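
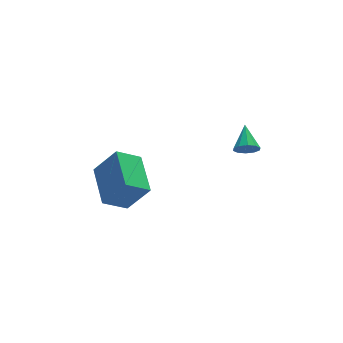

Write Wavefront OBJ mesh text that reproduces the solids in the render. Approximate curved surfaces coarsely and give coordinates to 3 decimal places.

v 2.87 -1.237 2.84
v 3.4 -1.497 2.992
v 3.23 -0.103 3.52
v 3.449 -1.316 2.665
v 3.277 -1.105 2.405
v 2.949 -0.944 2.31
v 2.591 -0.895 2.418
v 2.34 -0.977 2.687
v 2.291 -1.157 3.014
v 2.463 -1.369 3.275
v 2.791 -1.529 3.369
v 3.149 -1.578 3.261
v -2.675 -1.441 0.617
v -3.803 -1.474 1.357
v -2.398 0.597 1.13
v -3.526 0.564 1.871
v -1.774 -1.904 1.969
v -2.902 -1.937 2.71
v -1.497 0.134 2.483
v -2.625 0.101 3.223
f 2 1 4
f 2 4 3
f 4 1 5
f 4 5 3
f 5 1 6
f 5 6 3
f 6 1 7
f 6 7 3
f 7 1 8
f 7 8 3
f 8 1 9
f 8 9 3
f 9 1 10
f 9 10 3
f 10 1 11
f 10 11 3
f 11 1 12
f 11 12 3
f 12 1 2
f 12 2 3
f 14 16 13
f 17 14 13
f 13 16 15
f 15 17 13
f 14 20 16
f 18 14 17
f 18 20 14
f 16 20 15
f 19 17 15
f 15 20 19
f 19 18 17
f 20 18 19



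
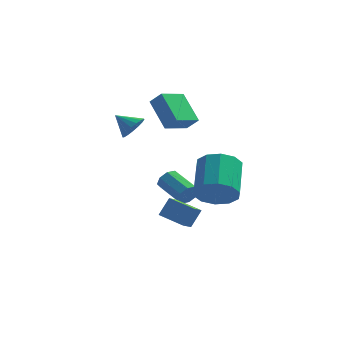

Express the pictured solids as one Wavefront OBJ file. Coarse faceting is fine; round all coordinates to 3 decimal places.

v -0.239 1.756 -1.257
v 0.064 1.869 -0.751
v -1.059 2.837 -0.297
v -1.361 2.724 -0.803
v 0.175 2.158 -1.091
v -0.948 3.125 -0.636
v 0.044 2.211 -1.528
v -1.079 3.179 -1.073
v -0.253 1.998 -1.806
v -1.375 2.965 -1.352
v -0.541 1.643 -1.763
v -1.664 2.611 -1.309
v -0.652 1.355 -1.424
v -1.775 2.322 -0.969
v -0.521 1.301 -0.987
v -1.644 2.269 -0.532
v -0.225 1.515 -0.708
v -1.347 2.482 -0.254
v -2.863 2.471 2.395
v -2.43 2.652 2.941
v -3.757 2.709 3.025
v -2.473 2.947 2.768
v -2.605 3.134 2.511
v -2.797 3.168 2.226
v -3.003 3.043 1.98
v -3.178 2.787 1.829
v -3.28 2.459 1.808
v -3.287 2.133 1.921
v -3.196 1.885 2.142
v -3.029 1.771 2.422
v -2.825 1.818 2.695
v -2.628 2.014 2.899
v -2.486 2.315 2.988
v -1.229 1.388 2.969
v -0.657 1.204 3.57
v -2.113 2.402 4.119
v -1.542 2.217 4.721
v -0.458 2.503 2.579
v 0.113 2.318 3.181
v -1.343 3.516 3.73
v -0.771 3.332 4.331
v 0.131 0.41 -2.566
v -0.087 -0.283 -2.145
v -1.062 0.954 -2.289
v -1.28 0.261 -1.867
v 0.52 0.819 -1.693
v 0.302 0.126 -1.271
v -0.673 1.363 -1.415
v -0.891 0.67 -0.994
v 1.683 -2.143 0.83
v 2.583 -1.845 0.483
v 2.417 -0.179 1.483
v 1.517 -0.477 1.83
v 2.147 -1.648 0.082
v 1.981 0.018 1.082
v 1.534 -1.64 -0.033
v 1.367 0.026 0.967
v 0.977 -1.824 0.182
v 0.811 -0.158 1.182
v 0.69 -2.13 0.644
v 0.524 -0.465 1.644
v 0.783 -2.441 1.177
v 0.617 -0.775 2.177
v 1.219 -2.638 1.578
v 1.053 -0.972 2.578
v 1.833 -2.646 1.693
v 1.666 -0.98 2.693
v 2.389 -2.462 1.478
v 2.223 -0.796 2.478
v 2.676 -2.155 1.016
v 2.51 -0.49 2.016
f 2 1 5
f 2 5 3
f 3 5 6
f 3 6 4
f 5 1 7
f 5 7 6
f 6 7 8
f 6 8 4
f 7 1 9
f 7 9 8
f 8 9 10
f 8 10 4
f 9 1 11
f 9 11 10
f 10 11 12
f 10 12 4
f 11 1 13
f 11 13 12
f 12 13 14
f 12 14 4
f 13 1 15
f 13 15 14
f 14 15 16
f 14 16 4
f 15 1 17
f 15 17 16
f 16 17 18
f 16 18 4
f 17 1 2
f 17 2 18
f 18 2 3
f 18 3 4
f 20 19 22
f 20 22 21
f 22 19 23
f 22 23 21
f 23 19 24
f 23 24 21
f 24 19 25
f 24 25 21
f 25 19 26
f 25 26 21
f 26 19 27
f 26 27 21
f 27 19 28
f 27 28 21
f 28 19 29
f 28 29 21
f 29 19 30
f 29 30 21
f 30 19 31
f 30 31 21
f 31 19 32
f 31 32 21
f 32 19 33
f 32 33 21
f 33 19 20
f 33 20 21
f 35 37 34
f 38 35 34
f 34 37 36
f 36 38 34
f 35 41 37
f 39 35 38
f 39 41 35
f 37 41 36
f 40 38 36
f 36 41 40
f 40 39 38
f 41 39 40
f 43 45 42
f 46 43 42
f 42 45 44
f 44 46 42
f 43 49 45
f 47 43 46
f 47 49 43
f 45 49 44
f 48 46 44
f 44 49 48
f 48 47 46
f 49 47 48
f 51 50 54
f 51 54 52
f 52 54 55
f 52 55 53
f 54 50 56
f 54 56 55
f 55 56 57
f 55 57 53
f 56 50 58
f 56 58 57
f 57 58 59
f 57 59 53
f 58 50 60
f 58 60 59
f 59 60 61
f 59 61 53
f 60 50 62
f 60 62 61
f 61 62 63
f 61 63 53
f 62 50 64
f 62 64 63
f 63 64 65
f 63 65 53
f 64 50 66
f 64 66 65
f 65 66 67
f 65 67 53
f 66 50 68
f 66 68 67
f 67 68 69
f 67 69 53
f 68 50 70
f 68 70 69
f 69 70 71
f 69 71 53
f 70 50 51
f 70 51 71
f 71 51 52
f 71 52 53



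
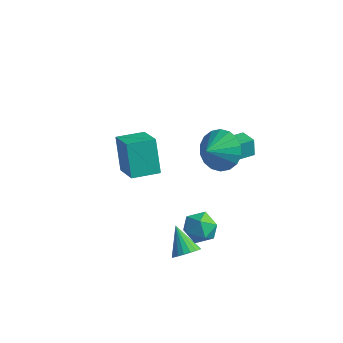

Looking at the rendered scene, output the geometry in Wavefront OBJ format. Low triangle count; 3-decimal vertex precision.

v 1.228 -0.802 -3.965
v 1.578 -1.063 -3.418
v 0.272 -0.098 -3.015
v 1.724 -0.793 -3.471
v 1.772 -0.525 -3.622
v 1.712 -0.311 -3.841
v 1.556 -0.195 -4.084
v 1.335 -0.199 -4.304
v 1.093 -0.322 -4.456
v 0.877 -0.54 -4.511
v 0.731 -0.81 -4.458
v 0.684 -1.079 -4.307
v 0.744 -1.292 -4.089
v 0.9 -1.409 -3.845
v 1.121 -1.405 -3.626
v 1.363 -1.282 -3.473
v 1.739 1.362 2.301
v 2.642 1.588 2.868
v 1.521 0.378 3.039
v 2.301 1.84 3.103
v 1.848 1.997 3.18
v 1.374 2.029 3.082
v 0.972 1.928 2.83
v 0.722 1.716 2.473
v 0.673 1.433 2.082
v 0.835 1.137 1.734
v 1.177 0.885 1.498
v 1.629 0.727 1.422
v 2.103 0.696 1.519
v 2.505 0.796 1.771
v 2.755 1.009 2.129
v 2.804 1.292 2.52
v -3.545 1.473 -2.225
v -4.223 2.221 -0.627
v -2.594 2.524 -2.313
v -3.272 3.272 -0.715
v -2.368 0.488 -1.265
v -3.046 1.236 0.333
v -1.417 1.539 -1.353
v -2.095 2.287 0.245
v 1.642 0.206 -1.417
v 2.427 -0.156 -1.643
v 0.973 -0.644 -2.377
v 1.758 -1.006 -2.603
v 1.407 -1.169 -1.798
v 1.82 -0.643 -1.204
v 1.58 -0.157 -2.816
v 1.993 0.369 -2.222
v 2.389 -0.38 -2.508
v 2.282 -1.006 -1.879
v 1.118 0.206 -2.141
v 1.011 -0.42 -1.512
v 0.269 2.992 -0.642
v 0.105 3.204 0.248
v 1.283 4.634 -0.844
v 1.118 4.845 0.047
v 1.062 2.535 -0.387
v 0.897 2.746 0.504
v 2.075 4.176 -0.588
v 1.911 4.388 0.302
f 2 1 4
f 2 4 3
f 4 1 5
f 4 5 3
f 5 1 6
f 5 6 3
f 6 1 7
f 6 7 3
f 7 1 8
f 7 8 3
f 8 1 9
f 8 9 3
f 9 1 10
f 9 10 3
f 10 1 11
f 10 11 3
f 11 1 12
f 11 12 3
f 12 1 13
f 12 13 3
f 13 1 14
f 13 14 3
f 14 1 15
f 14 15 3
f 15 1 16
f 15 16 3
f 16 1 2
f 16 2 3
f 18 17 20
f 18 20 19
f 20 17 21
f 20 21 19
f 21 17 22
f 21 22 19
f 22 17 23
f 22 23 19
f 23 17 24
f 23 24 19
f 24 17 25
f 24 25 19
f 25 17 26
f 25 26 19
f 26 17 27
f 26 27 19
f 27 17 28
f 27 28 19
f 28 17 29
f 28 29 19
f 29 17 30
f 29 30 19
f 30 17 31
f 30 31 19
f 31 17 32
f 31 32 19
f 32 17 18
f 32 18 19
f 34 36 33
f 37 34 33
f 33 36 35
f 35 37 33
f 34 40 36
f 38 34 37
f 38 40 34
f 36 40 35
f 39 37 35
f 35 40 39
f 39 38 37
f 40 38 39
f 41 52 46
f 41 46 42
f 41 42 48
f 41 48 51
f 41 51 52
f 42 46 50
f 46 52 45
f 52 51 43
f 51 48 47
f 48 42 49
f 44 50 45
f 44 45 43
f 44 43 47
f 44 47 49
f 44 49 50
f 45 50 46
f 43 45 52
f 47 43 51
f 49 47 48
f 50 49 42
f 54 56 53
f 57 54 53
f 53 56 55
f 55 57 53
f 54 60 56
f 58 54 57
f 58 60 54
f 56 60 55
f 59 57 55
f 55 60 59
f 59 58 57
f 60 58 59



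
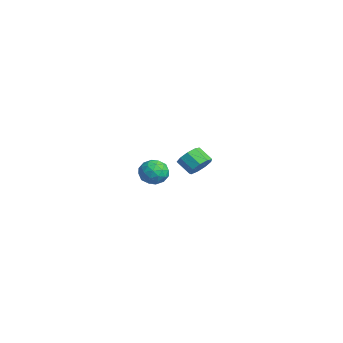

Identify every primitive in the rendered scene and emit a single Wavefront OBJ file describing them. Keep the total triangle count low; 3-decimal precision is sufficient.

v -3.485 3.547 -4.295
v -2.8 3.276 -3.761
v -3.59 2.722 -3.03
v -4.275 2.993 -3.565
v -3.012 3.829 -3.571
v -3.802 3.276 -2.84
v -3.446 4.251 -3.72
v -4.235 3.697 -2.989
v -3.897 4.343 -4.138
v -4.687 3.789 -3.408
v -4.156 4.062 -4.63
v -4.946 3.509 -3.899
v -4.101 3.541 -4.965
v -4.891 2.987 -4.235
v -3.758 3.022 -4.987
v -4.547 2.469 -4.256
v -3.287 2.749 -4.685
v -4.077 2.195 -3.954
v -2.909 2.849 -4.201
v -3.699 2.296 -3.47
v 3.57 -0.862 -0.767
v 4.341 -1.134 -0.312
v 3.639 -2.106 -1.628
v 4.41 -2.378 -1.173
v 3.584 -2.376 -0.733
v 3.541 -1.607 -0.202
v 4.439 -1.633 -1.738
v 4.396 -0.864 -1.207
v 4.878 -1.611 -0.912
v 4.35 -2.069 -0.291
v 3.63 -1.171 -1.649
v 3.102 -1.629 -1.028
v 3.949 -0.889 -0.464
v 4.031 -2.351 -1.476
v 3.545 -2.35 -1.218
v 3.998 -2.51 -0.95
v 3.479 -1.167 -0.399
v 3.932 -1.327 -0.132
v 3.487 -2.056 -0.379
v 4.048 -1.913 -1.808
v 4.501 -2.073 -1.541
v 3.982 -0.73 -0.99
v 4.435 -0.89 -0.722
v 4.493 -1.184 -1.561
v 4.718 -1.329 -0.549
v 4.759 -2.06 -1.055
v 4.776 -1.622 -1.388
v 4.751 -1.17 -1.075
v 4.408 -1.598 -0.184
v 4.448 -2.33 -0.69
v 3.963 -2.328 -0.432
v 3.937 -1.876 -0.119
v 4.723 -1.879 -0.537
v 3.532 -0.91 -1.25
v 3.572 -1.642 -1.756
v 4.043 -1.364 -1.821
v 4.017 -0.912 -1.508
v 3.221 -1.18 -0.885
v 3.262 -1.911 -1.391
v 3.229 -2.07 -0.865
v 3.204 -1.618 -0.552
v 3.257 -1.361 -1.403
f 2 1 5
f 2 5 3
f 3 5 6
f 3 6 4
f 5 1 7
f 5 7 6
f 6 7 8
f 6 8 4
f 7 1 9
f 7 9 8
f 8 9 10
f 8 10 4
f 9 1 11
f 9 11 10
f 10 11 12
f 10 12 4
f 11 1 13
f 11 13 12
f 12 13 14
f 12 14 4
f 13 1 15
f 13 15 14
f 14 15 16
f 14 16 4
f 15 1 17
f 15 17 16
f 16 17 18
f 16 18 4
f 17 1 19
f 17 19 18
f 18 19 20
f 18 20 4
f 19 1 2
f 19 2 20
f 20 2 3
f 20 3 4
f 21 58 37
f 58 32 61
f 37 61 26
f 58 61 37
f 21 37 33
f 37 26 38
f 33 38 22
f 37 38 33
f 21 33 42
f 33 22 43
f 42 43 28
f 33 43 42
f 21 42 54
f 42 28 57
f 54 57 31
f 42 57 54
f 21 54 58
f 54 31 62
f 58 62 32
f 54 62 58
f 22 38 49
f 38 26 52
f 49 52 30
f 38 52 49
f 26 61 39
f 61 32 60
f 39 60 25
f 61 60 39
f 32 62 59
f 62 31 55
f 59 55 23
f 62 55 59
f 31 57 56
f 57 28 44
f 56 44 27
f 57 44 56
f 28 43 48
f 43 22 45
f 48 45 29
f 43 45 48
f 24 50 36
f 50 30 51
f 36 51 25
f 50 51 36
f 24 36 34
f 36 25 35
f 34 35 23
f 36 35 34
f 24 34 41
f 34 23 40
f 41 40 27
f 34 40 41
f 24 41 46
f 41 27 47
f 46 47 29
f 41 47 46
f 24 46 50
f 46 29 53
f 50 53 30
f 46 53 50
f 25 51 39
f 51 30 52
f 39 52 26
f 51 52 39
f 23 35 59
f 35 25 60
f 59 60 32
f 35 60 59
f 27 40 56
f 40 23 55
f 56 55 31
f 40 55 56
f 29 47 48
f 47 27 44
f 48 44 28
f 47 44 48
f 30 53 49
f 53 29 45
f 49 45 22
f 53 45 49



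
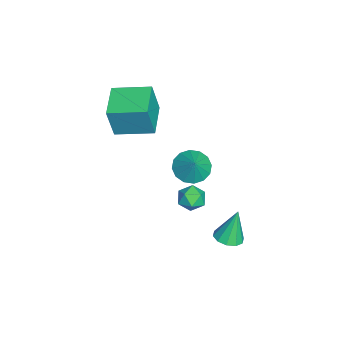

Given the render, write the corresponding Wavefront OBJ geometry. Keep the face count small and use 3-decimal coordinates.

v 1.271 1.261 2.856
v 1.98 1.409 2.288
v 2.009 1.439 3.824
v 1.786 1.838 2.358
v 1.454 2.113 2.56
v 1.073 2.16 2.842
v 0.745 1.966 3.128
v 0.558 1.583 3.341
v 0.562 1.114 3.424
v 0.756 0.685 3.355
v 1.088 0.41 3.152
v 1.469 0.363 2.87
v 1.797 0.557 2.584
v 1.984 0.94 2.371
v 1.107 2.999 -2.658
v 1.763 3.383 -2.641
v 0.813 3.421 -0.902
v 1.423 3.681 -2.769
v 0.963 3.719 -2.855
v 0.558 3.481 -2.866
v 0.362 3.06 -2.797
v 0.451 2.615 -2.676
v 0.791 2.317 -2.547
v 1.251 2.279 -2.461
v 1.656 2.517 -2.45
v 1.852 2.938 -2.519
v -3.149 -2.493 2.89
v -2.89 -2.819 4.693
v -3.029 -0.555 3.224
v -2.77 -0.881 5.026
v -1.31 -2.559 2.614
v -1.051 -2.885 4.416
v -1.19 -0.621 2.947
v -0.931 -0.947 4.75
v 0.735 1.21 0.593
v 1.146 1.578 0.075
v 1.754 0.962 1.225
v 2.165 1.33 0.707
v 1.696 1.714 1.161
v 1.066 1.867 0.77
v 1.834 0.673 0.53
v 1.204 0.826 0.139
v 1.825 1.246 0.036
v 1.74 1.89 0.426
v 1.16 0.65 0.874
v 1.075 1.294 1.264
f 2 1 4
f 2 4 3
f 4 1 5
f 4 5 3
f 5 1 6
f 5 6 3
f 6 1 7
f 6 7 3
f 7 1 8
f 7 8 3
f 8 1 9
f 8 9 3
f 9 1 10
f 9 10 3
f 10 1 11
f 10 11 3
f 11 1 12
f 11 12 3
f 12 1 13
f 12 13 3
f 13 1 14
f 13 14 3
f 14 1 2
f 14 2 3
f 16 15 18
f 16 18 17
f 18 15 19
f 18 19 17
f 19 15 20
f 19 20 17
f 20 15 21
f 20 21 17
f 21 15 22
f 21 22 17
f 22 15 23
f 22 23 17
f 23 15 24
f 23 24 17
f 24 15 25
f 24 25 17
f 25 15 26
f 25 26 17
f 26 15 16
f 26 16 17
f 28 30 27
f 31 28 27
f 27 30 29
f 29 31 27
f 28 34 30
f 32 28 31
f 32 34 28
f 30 34 29
f 33 31 29
f 29 34 33
f 33 32 31
f 34 32 33
f 35 46 40
f 35 40 36
f 35 36 42
f 35 42 45
f 35 45 46
f 36 40 44
f 40 46 39
f 46 45 37
f 45 42 41
f 42 36 43
f 38 44 39
f 38 39 37
f 38 37 41
f 38 41 43
f 38 43 44
f 39 44 40
f 37 39 46
f 41 37 45
f 43 41 42
f 44 43 36



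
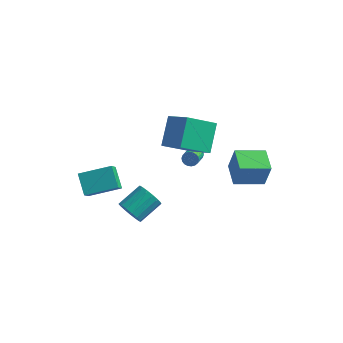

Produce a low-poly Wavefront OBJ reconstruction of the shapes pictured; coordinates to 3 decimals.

v -4.082 -3.255 -1.601
v -3.712 -4.356 -0.429
v -4.964 -2.459 -0.574
v -4.594 -3.56 0.598
v -2.426 -2.12 -1.058
v -2.056 -3.221 0.114
v -3.308 -1.324 -0.031
v -2.938 -2.425 1.141
v -0.808 4.29 -2.203
v -0.531 4.552 -1.807
v -0.215 3.272 -1.181
v -0.492 3.01 -1.577
v -0.758 4.541 -1.716
v -0.442 3.261 -1.09
v -0.995 4.48 -1.722
v -0.679 3.199 -1.095
v -1.195 4.381 -1.823
v -0.878 3.101 -1.196
v -1.318 4.264 -1.999
v -1.002 2.984 -1.373
v -1.341 4.152 -2.216
v -1.024 2.872 -1.589
v -1.257 4.068 -2.43
v -0.941 2.788 -1.803
v -1.085 4.028 -2.599
v -0.769 2.748 -1.973
v -0.858 4.039 -2.69
v -0.542 2.759 -2.064
v -0.621 4.101 -2.685
v -0.305 2.82 -2.058
v -0.422 4.199 -2.584
v -0.105 2.919 -1.957
v -0.298 4.316 -2.407
v 0.018 3.036 -1.781
v -0.276 4.428 -2.191
v 0.041 3.148 -1.564
v -0.359 4.512 -1.977
v -0.043 3.232 -1.35
v -2.131 -1.777 -3.646
v -1.659 -2.308 -3.03
v -1.037 -0.814 -2.219
v -1.509 -0.283 -2.834
v -1.366 -2.247 -3.366
v -0.744 -0.753 -2.555
v -1.249 -2.078 -3.767
v -0.627 -0.585 -2.955
v -1.334 -1.841 -4.139
v -0.712 -0.347 -3.328
v -1.601 -1.589 -4.399
v -0.979 -0.095 -3.588
v -1.99 -1.379 -4.486
v -1.368 0.114 -3.674
v -2.411 -1.261 -4.38
v -1.789 0.232 -3.569
v -2.768 -1.261 -4.106
v -2.146 0.232 -3.295
v -2.979 -1.379 -3.727
v -2.357 0.114 -2.916
v -2.996 -1.589 -3.329
v -2.374 -0.095 -2.518
v -2.815 -1.841 -3.004
v -2.193 -0.347 -2.192
v -2.477 -2.078 -2.825
v -1.855 -0.585 -2.014
v -2.06 -2.247 -2.835
v -1.438 -0.753 -2.024
v -0.62 -0.464 2.508
v -0.966 1.046 3.985
v 0.65 0.889 1.422
v 0.304 2.399 2.899
v 1.016 -1.139 3.581
v 0.67 0.371 5.058
v 2.286 0.214 2.495
v 1.94 1.724 3.972
v 2.162 2.927 -1.04
v 2.582 2.913 0.69
v 3.673 4.156 -1.396
v 4.093 4.142 0.334
v 3.167 1.618 -1.294
v 3.587 1.604 0.436
v 4.678 2.847 -1.65
v 5.098 2.833 0.08
f 2 4 1
f 5 2 1
f 1 4 3
f 3 5 1
f 2 8 4
f 6 2 5
f 6 8 2
f 4 8 3
f 7 5 3
f 3 8 7
f 7 6 5
f 8 6 7
f 10 9 13
f 10 13 11
f 11 13 14
f 11 14 12
f 13 9 15
f 13 15 14
f 14 15 16
f 14 16 12
f 15 9 17
f 15 17 16
f 16 17 18
f 16 18 12
f 17 9 19
f 17 19 18
f 18 19 20
f 18 20 12
f 19 9 21
f 19 21 20
f 20 21 22
f 20 22 12
f 21 9 23
f 21 23 22
f 22 23 24
f 22 24 12
f 23 9 25
f 23 25 24
f 24 25 26
f 24 26 12
f 25 9 27
f 25 27 26
f 26 27 28
f 26 28 12
f 27 9 29
f 27 29 28
f 28 29 30
f 28 30 12
f 29 9 31
f 29 31 30
f 30 31 32
f 30 32 12
f 31 9 33
f 31 33 32
f 32 33 34
f 32 34 12
f 33 9 35
f 33 35 34
f 34 35 36
f 34 36 12
f 35 9 37
f 35 37 36
f 36 37 38
f 36 38 12
f 37 9 10
f 37 10 38
f 38 10 11
f 38 11 12
f 40 39 43
f 40 43 41
f 41 43 44
f 41 44 42
f 43 39 45
f 43 45 44
f 44 45 46
f 44 46 42
f 45 39 47
f 45 47 46
f 46 47 48
f 46 48 42
f 47 39 49
f 47 49 48
f 48 49 50
f 48 50 42
f 49 39 51
f 49 51 50
f 50 51 52
f 50 52 42
f 51 39 53
f 51 53 52
f 52 53 54
f 52 54 42
f 53 39 55
f 53 55 54
f 54 55 56
f 54 56 42
f 55 39 57
f 55 57 56
f 56 57 58
f 56 58 42
f 57 39 59
f 57 59 58
f 58 59 60
f 58 60 42
f 59 39 61
f 59 61 60
f 60 61 62
f 60 62 42
f 61 39 63
f 61 63 62
f 62 63 64
f 62 64 42
f 63 39 65
f 63 65 64
f 64 65 66
f 64 66 42
f 65 39 40
f 65 40 66
f 66 40 41
f 66 41 42
f 68 70 67
f 71 68 67
f 67 70 69
f 69 71 67
f 68 74 70
f 72 68 71
f 72 74 68
f 70 74 69
f 73 71 69
f 69 74 73
f 73 72 71
f 74 72 73
f 76 78 75
f 79 76 75
f 75 78 77
f 77 79 75
f 76 82 78
f 80 76 79
f 80 82 76
f 78 82 77
f 81 79 77
f 77 82 81
f 81 80 79
f 82 80 81



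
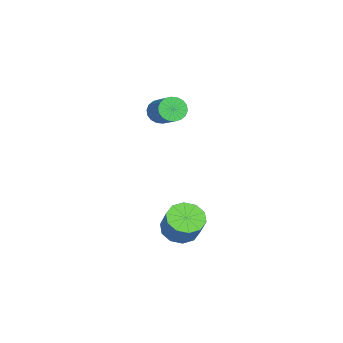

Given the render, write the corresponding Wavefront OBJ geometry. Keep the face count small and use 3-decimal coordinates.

v 1.984 0.965 -4.428
v 2.633 1.061 -4.867
v 3.286 1.291 -3.85
v 2.636 1.195 -3.412
v 2.414 1.496 -4.825
v 3.067 1.725 -3.808
v 2.031 1.727 -4.631
v 2.684 1.957 -3.614
v 1.629 1.668 -4.36
v 2.282 1.897 -3.343
v 1.363 1.34 -4.115
v 2.016 1.57 -3.098
v 1.334 0.869 -3.99
v 1.987 1.099 -2.973
v 1.553 0.435 -4.032
v 2.206 0.664 -3.015
v 1.936 0.203 -4.226
v 2.589 0.433 -3.209
v 2.338 0.263 -4.497
v 2.991 0.492 -3.48
v 2.604 0.59 -4.742
v 3.257 0.82 -3.725
v -1.124 0.227 0.318
v -0.817 0.297 -0.193
v 0.312 0.763 0.552
v 0.004 0.693 1.062
v -0.935 0.534 -0.161
v 0.193 1 0.583
v -1.091 0.711 -0.036
v 0.038 1.177 0.709
v -1.254 0.791 0.16
v -0.125 1.257 0.905
v -1.39 0.76 0.388
v -0.262 1.226 1.132
v -1.475 0.623 0.601
v -0.346 1.089 1.345
v -1.489 0.408 0.758
v -0.361 0.874 1.502
v -1.432 0.157 0.828
v -0.303 0.623 1.573
v -1.313 -0.08 0.797
v -0.185 0.386 1.541
v -1.158 -0.257 0.671
v -0.029 0.209 1.416
v -0.995 -0.337 0.475
v 0.134 0.129 1.22
v -0.858 -0.306 0.248
v 0.27 0.16 0.992
v -0.774 -0.169 0.035
v 0.355 0.297 0.779
v -0.759 0.046 -0.122
v 0.369 0.512 0.622
f 2 1 5
f 2 5 3
f 3 5 6
f 3 6 4
f 5 1 7
f 5 7 6
f 6 7 8
f 6 8 4
f 7 1 9
f 7 9 8
f 8 9 10
f 8 10 4
f 9 1 11
f 9 11 10
f 10 11 12
f 10 12 4
f 11 1 13
f 11 13 12
f 12 13 14
f 12 14 4
f 13 1 15
f 13 15 14
f 14 15 16
f 14 16 4
f 15 1 17
f 15 17 16
f 16 17 18
f 16 18 4
f 17 1 19
f 17 19 18
f 18 19 20
f 18 20 4
f 19 1 21
f 19 21 20
f 20 21 22
f 20 22 4
f 21 1 2
f 21 2 22
f 22 2 3
f 22 3 4
f 24 23 27
f 24 27 25
f 25 27 28
f 25 28 26
f 27 23 29
f 27 29 28
f 28 29 30
f 28 30 26
f 29 23 31
f 29 31 30
f 30 31 32
f 30 32 26
f 31 23 33
f 31 33 32
f 32 33 34
f 32 34 26
f 33 23 35
f 33 35 34
f 34 35 36
f 34 36 26
f 35 23 37
f 35 37 36
f 36 37 38
f 36 38 26
f 37 23 39
f 37 39 38
f 38 39 40
f 38 40 26
f 39 23 41
f 39 41 40
f 40 41 42
f 40 42 26
f 41 23 43
f 41 43 42
f 42 43 44
f 42 44 26
f 43 23 45
f 43 45 44
f 44 45 46
f 44 46 26
f 45 23 47
f 45 47 46
f 46 47 48
f 46 48 26
f 47 23 49
f 47 49 48
f 48 49 50
f 48 50 26
f 49 23 51
f 49 51 50
f 50 51 52
f 50 52 26
f 51 23 24
f 51 24 52
f 52 24 25
f 52 25 26



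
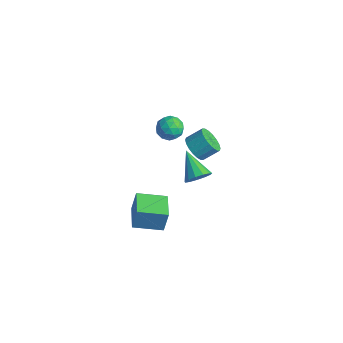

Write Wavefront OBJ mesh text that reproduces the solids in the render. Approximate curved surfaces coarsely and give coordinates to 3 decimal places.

v 3.837 -1.115 1.292
v 4.291 -1.128 1.987
v 2.263 -0.745 2.328
v 4.295 -0.686 1.835
v 4.154 -0.38 1.511
v 3.912 -0.307 1.118
v 3.647 -0.491 0.779
v 3.441 -0.873 0.604
v 3.362 -1.332 0.647
v 3.433 -1.722 0.895
v 3.633 -1.919 1.27
v 3.897 -1.861 1.651
v 4.142 -1.567 1.918
v 2.983 -5.138 -1.482
v 3.106 -4.872 -0.072
v 1.612 -4.151 -1.548
v 1.735 -3.886 -0.138
v 4.025 -3.714 -1.842
v 4.148 -3.449 -0.432
v 2.654 -2.728 -1.908
v 2.777 -2.462 -0.498
v -1.615 2.082 0.026
v -1.048 1.423 -0.18
v -2.732 1.217 -0.28
v -2.165 0.558 -0.486
v -2.249 0.827 0.362
v -1.558 1.362 0.551
v -2.222 1.278 -1.011
v -1.531 1.813 -0.822
v -1.423 0.926 -0.821
v -1.44 0.647 0.028
v -2.34 1.993 -0.488
v -2.357 1.714 0.361
v -1.233 1.828 -0.05
v -2.547 0.812 -0.41
v -2.596 0.97 0.089
v -2.263 0.582 -0.032
v -1.533 1.793 0.38
v -1.2 1.405 0.259
v -1.906 1.055 0.577
v -2.58 1.235 -0.719
v -2.247 0.847 -0.84
v -1.517 2.058 -0.428
v -1.184 1.67 -0.549
v -1.874 1.585 -1.037
v -1.121 1.149 -0.548
v -1.777 0.64 -0.727
v -1.811 1.064 -1.037
v -1.405 1.378 -0.925
v -1.13 0.985 -0.049
v -1.787 0.476 -0.228
v -1.836 0.635 0.27
v -1.43 0.949 0.381
v -1.351 0.693 -0.425
v -1.993 2.164 -0.232
v -2.65 1.655 -0.411
v -2.35 1.691 -0.841
v -1.944 2.005 -0.73
v -2.003 2 0.267
v -2.659 1.491 0.088
v -2.375 1.262 0.465
v -1.969 1.576 0.577
v -2.429 1.947 -0.035
v -1.634 3.001 -3.185
v -0.879 3.064 -3.725
v -0.432 3.961 -2.995
v -1.186 3.899 -2.455
v -1.139 3.335 -3.898
v -0.692 4.232 -3.168
v -1.497 3.54 -3.931
v -1.05 4.437 -3.201
v -1.882 3.638 -3.815
v -1.435 4.535 -3.085
v -2.218 3.61 -3.575
v -1.771 4.508 -2.845
v -2.438 3.462 -3.258
v -1.991 4.359 -2.528
v -2.499 3.222 -2.926
v -2.052 4.119 -2.196
v -2.388 2.939 -2.645
v -1.941 3.836 -1.915
v -2.128 2.668 -2.472
v -1.681 3.565 -1.742
v -1.77 2.463 -2.439
v -1.323 3.36 -1.709
v -1.385 2.365 -2.555
v -0.938 3.262 -1.825
v -1.049 2.392 -2.795
v -0.602 3.29 -2.065
v -0.829 2.541 -3.112
v -0.382 3.438 -2.382
v -0.768 2.781 -3.444
v -0.321 3.678 -2.714
f 2 1 4
f 2 4 3
f 4 1 5
f 4 5 3
f 5 1 6
f 5 6 3
f 6 1 7
f 6 7 3
f 7 1 8
f 7 8 3
f 8 1 9
f 8 9 3
f 9 1 10
f 9 10 3
f 10 1 11
f 10 11 3
f 11 1 12
f 11 12 3
f 12 1 13
f 12 13 3
f 13 1 2
f 13 2 3
f 15 17 14
f 18 15 14
f 14 17 16
f 16 18 14
f 15 21 17
f 19 15 18
f 19 21 15
f 17 21 16
f 20 18 16
f 16 21 20
f 20 19 18
f 21 19 20
f 22 59 38
f 59 33 62
f 38 62 27
f 59 62 38
f 22 38 34
f 38 27 39
f 34 39 23
f 38 39 34
f 22 34 43
f 34 23 44
f 43 44 29
f 34 44 43
f 22 43 55
f 43 29 58
f 55 58 32
f 43 58 55
f 22 55 59
f 55 32 63
f 59 63 33
f 55 63 59
f 23 39 50
f 39 27 53
f 50 53 31
f 39 53 50
f 27 62 40
f 62 33 61
f 40 61 26
f 62 61 40
f 33 63 60
f 63 32 56
f 60 56 24
f 63 56 60
f 32 58 57
f 58 29 45
f 57 45 28
f 58 45 57
f 29 44 49
f 44 23 46
f 49 46 30
f 44 46 49
f 25 51 37
f 51 31 52
f 37 52 26
f 51 52 37
f 25 37 35
f 37 26 36
f 35 36 24
f 37 36 35
f 25 35 42
f 35 24 41
f 42 41 28
f 35 41 42
f 25 42 47
f 42 28 48
f 47 48 30
f 42 48 47
f 25 47 51
f 47 30 54
f 51 54 31
f 47 54 51
f 26 52 40
f 52 31 53
f 40 53 27
f 52 53 40
f 24 36 60
f 36 26 61
f 60 61 33
f 36 61 60
f 28 41 57
f 41 24 56
f 57 56 32
f 41 56 57
f 30 48 49
f 48 28 45
f 49 45 29
f 48 45 49
f 31 54 50
f 54 30 46
f 50 46 23
f 54 46 50
f 65 64 68
f 65 68 66
f 66 68 69
f 66 69 67
f 68 64 70
f 68 70 69
f 69 70 71
f 69 71 67
f 70 64 72
f 70 72 71
f 71 72 73
f 71 73 67
f 72 64 74
f 72 74 73
f 73 74 75
f 73 75 67
f 74 64 76
f 74 76 75
f 75 76 77
f 75 77 67
f 76 64 78
f 76 78 77
f 77 78 79
f 77 79 67
f 78 64 80
f 78 80 79
f 79 80 81
f 79 81 67
f 80 64 82
f 80 82 81
f 81 82 83
f 81 83 67
f 82 64 84
f 82 84 83
f 83 84 85
f 83 85 67
f 84 64 86
f 84 86 85
f 85 86 87
f 85 87 67
f 86 64 88
f 86 88 87
f 87 88 89
f 87 89 67
f 88 64 90
f 88 90 89
f 89 90 91
f 89 91 67
f 90 64 92
f 90 92 91
f 91 92 93
f 91 93 67
f 92 64 65
f 92 65 93
f 93 65 66
f 93 66 67



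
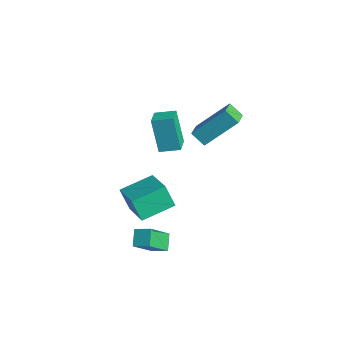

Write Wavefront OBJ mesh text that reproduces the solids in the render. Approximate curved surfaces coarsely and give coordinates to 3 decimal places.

v -3.464 -0.053 -1.571
v -4.097 -0.091 0.135
v -2.926 0.762 -1.353
v -3.56 0.724 0.353
v -2.68 -0.644 -1.293
v -3.314 -0.682 0.413
v -2.143 0.171 -1.075
v -2.776 0.133 0.631
v -1.57 0.374 0.437
v -1.007 1.743 1.87
v -2.31 1.036 0.095
v -1.747 2.405 1.528
v -1.013 0.715 -0.108
v -0.45 2.084 1.325
v -1.753 1.377 -0.45
v -1.19 2.746 0.983
v 2.148 -4.502 -2.05
v 1.582 -4.121 -1.543
v 1.855 -3.479 -3.148
v 1.288 -3.097 -2.642
v 2.732 -4.023 -1.758
v 2.165 -3.641 -1.252
v 2.438 -2.999 -2.857
v 1.872 -2.618 -2.35
v -0.424 -3.297 -2.254
v -0.885 -3.53 -1.204
v -0.344 -1.735 -1.873
v -0.805 -1.967 -0.823
v 1.145 -3.533 -1.617
v 0.684 -3.765 -0.567
v 1.225 -1.97 -1.236
v 0.764 -2.203 -0.186
f 2 4 1
f 5 2 1
f 1 4 3
f 3 5 1
f 2 8 4
f 6 2 5
f 6 8 2
f 4 8 3
f 7 5 3
f 3 8 7
f 7 6 5
f 8 6 7
f 10 12 9
f 13 10 9
f 9 12 11
f 11 13 9
f 10 16 12
f 14 10 13
f 14 16 10
f 12 16 11
f 15 13 11
f 11 16 15
f 15 14 13
f 16 14 15
f 18 20 17
f 21 18 17
f 17 20 19
f 19 21 17
f 18 24 20
f 22 18 21
f 22 24 18
f 20 24 19
f 23 21 19
f 19 24 23
f 23 22 21
f 24 22 23
f 26 28 25
f 29 26 25
f 25 28 27
f 27 29 25
f 26 32 28
f 30 26 29
f 30 32 26
f 28 32 27
f 31 29 27
f 27 32 31
f 31 30 29
f 32 30 31



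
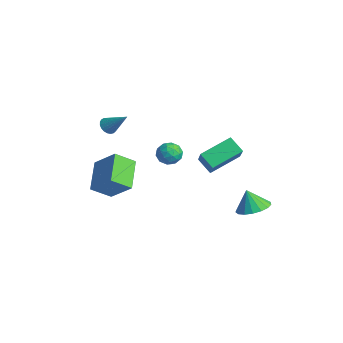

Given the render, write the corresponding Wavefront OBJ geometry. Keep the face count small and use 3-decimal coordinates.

v 3.064 2.75 -4.207
v 3.626 3.495 -3.879
v 2.616 2.57 -3.033
v 3.22 3.706 -4.002
v 2.778 3.697 -4.171
v 2.401 3.471 -4.349
v 2.176 3.081 -4.495
v 2.154 2.614 -4.574
v 2.341 2.178 -4.57
v 2.693 1.874 -4.482
v 3.13 1.77 -4.332
v 3.552 1.891 -4.153
v 3.862 2.208 -3.986
v 3.989 2.65 -3.871
v 3.904 3.114 -3.832
v -0.742 1.614 -2.252
v 0.452 1.038 -0.948
v -0.682 3.435 -1.503
v 0.512 2.859 -0.198
v 0.108 1.861 -2.922
v 1.302 1.285 -1.617
v 0.168 3.682 -2.172
v 1.362 3.106 -0.868
v -3.203 -2.408 -5.355
v -3.475 -3.536 -4.519
v -4.662 -1.358 -4.412
v -4.934 -2.486 -3.576
v -1.966 -1.794 -4.124
v -2.238 -2.922 -3.288
v -3.425 -0.744 -3.181
v -3.697 -1.872 -2.345
v -1.804 0.834 -1.49
v -1.197 0.881 -1.974
v -1.703 -0.421 -1.486
v -1.096 -0.374 -1.97
v -1.028 -0.125 -1.236
v -1.091 0.651 -1.239
v -1.809 -0.191 -2.221
v -1.872 0.585 -2.224
v -1.2 0.248 -2.426
v -0.718 0.289 -1.817
v -2.182 0.171 -1.643
v -1.7 0.212 -1.034
v -1.509 0.968 -1.732
v -1.391 -0.508 -1.728
v -1.351 -0.361 -1.296
v -0.994 -0.333 -1.581
v -1.447 0.832 -1.3
v -1.09 0.86 -1.585
v -0.991 0.269 -1.151
v -1.81 -0.4 -1.875
v -1.453 -0.372 -2.16
v -1.906 0.793 -1.879
v -1.549 0.821 -2.164
v -1.909 0.191 -2.309
v -1.155 0.623 -2.283
v -1.095 -0.114 -2.28
v -1.514 -0.007 -2.428
v -1.551 0.449 -2.43
v -0.871 0.647 -1.925
v -0.811 -0.09 -1.923
v -0.772 0.056 -1.491
v -0.808 0.512 -1.493
v -0.873 0.275 -2.191
v -2.089 0.55 -1.537
v -2.029 -0.187 -1.535
v -2.092 -0.052 -1.967
v -2.128 0.404 -1.969
v -1.805 0.574 -1.18
v -1.745 -0.163 -1.177
v -1.349 0.011 -1.03
v -1.386 0.467 -1.032
v -2.027 0.185 -1.269
v -3.856 -2.17 -0.102
v -3.496 -2.031 -0.521
v -2.804 -1.57 1.002
v -3.628 -1.835 -0.503
v -3.799 -1.697 -0.415
v -3.98 -1.641 -0.273
v -4.14 -1.676 -0.101
v -4.251 -1.797 0.07
v -4.293 -1.982 0.211
v -4.26 -2.2 0.299
v -4.158 -2.413 0.316
v -4.003 -2.584 0.262
v -3.823 -2.683 0.144
v -3.648 -2.694 -0.016
v -3.51 -2.614 -0.191
v -3.432 -2.458 -0.351
v -3.427 -2.252 -0.468
f 2 1 4
f 2 4 3
f 4 1 5
f 4 5 3
f 5 1 6
f 5 6 3
f 6 1 7
f 6 7 3
f 7 1 8
f 7 8 3
f 8 1 9
f 8 9 3
f 9 1 10
f 9 10 3
f 10 1 11
f 10 11 3
f 11 1 12
f 11 12 3
f 12 1 13
f 12 13 3
f 13 1 14
f 13 14 3
f 14 1 15
f 14 15 3
f 15 1 2
f 15 2 3
f 17 19 16
f 20 17 16
f 16 19 18
f 18 20 16
f 17 23 19
f 21 17 20
f 21 23 17
f 19 23 18
f 22 20 18
f 18 23 22
f 22 21 20
f 23 21 22
f 25 27 24
f 28 25 24
f 24 27 26
f 26 28 24
f 25 31 27
f 29 25 28
f 29 31 25
f 27 31 26
f 30 28 26
f 26 31 30
f 30 29 28
f 31 29 30
f 32 69 48
f 69 43 72
f 48 72 37
f 69 72 48
f 32 48 44
f 48 37 49
f 44 49 33
f 48 49 44
f 32 44 53
f 44 33 54
f 53 54 39
f 44 54 53
f 32 53 65
f 53 39 68
f 65 68 42
f 53 68 65
f 32 65 69
f 65 42 73
f 69 73 43
f 65 73 69
f 33 49 60
f 49 37 63
f 60 63 41
f 49 63 60
f 37 72 50
f 72 43 71
f 50 71 36
f 72 71 50
f 43 73 70
f 73 42 66
f 70 66 34
f 73 66 70
f 42 68 67
f 68 39 55
f 67 55 38
f 68 55 67
f 39 54 59
f 54 33 56
f 59 56 40
f 54 56 59
f 35 61 47
f 61 41 62
f 47 62 36
f 61 62 47
f 35 47 45
f 47 36 46
f 45 46 34
f 47 46 45
f 35 45 52
f 45 34 51
f 52 51 38
f 45 51 52
f 35 52 57
f 52 38 58
f 57 58 40
f 52 58 57
f 35 57 61
f 57 40 64
f 61 64 41
f 57 64 61
f 36 62 50
f 62 41 63
f 50 63 37
f 62 63 50
f 34 46 70
f 46 36 71
f 70 71 43
f 46 71 70
f 38 51 67
f 51 34 66
f 67 66 42
f 51 66 67
f 40 58 59
f 58 38 55
f 59 55 39
f 58 55 59
f 41 64 60
f 64 40 56
f 60 56 33
f 64 56 60
f 75 74 77
f 75 77 76
f 77 74 78
f 77 78 76
f 78 74 79
f 78 79 76
f 79 74 80
f 79 80 76
f 80 74 81
f 80 81 76
f 81 74 82
f 81 82 76
f 82 74 83
f 82 83 76
f 83 74 84
f 83 84 76
f 84 74 85
f 84 85 76
f 85 74 86
f 85 86 76
f 86 74 87
f 86 87 76
f 87 74 88
f 87 88 76
f 88 74 89
f 88 89 76
f 89 74 90
f 89 90 76
f 90 74 75
f 90 75 76



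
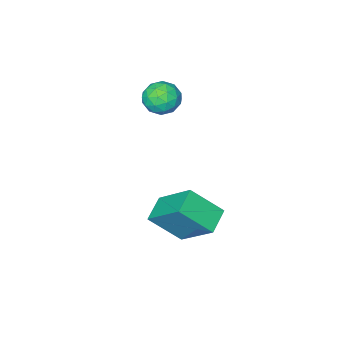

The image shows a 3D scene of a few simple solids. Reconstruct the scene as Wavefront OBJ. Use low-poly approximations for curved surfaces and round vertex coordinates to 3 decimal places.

v 2.45 0.869 -1.806
v 3.331 0.049 -0.738
v 2.188 2.316 -0.48
v 3.069 1.495 0.589
v 3.351 1.365 -2.169
v 4.232 0.544 -1.1
v 3.089 2.811 -0.842
v 3.97 1.991 0.226
v 1.265 -1.291 2.907
v 1.914 -0.881 3.031
v 1.906 -2.359 3.089
v 2.555 -1.949 3.213
v 1.975 -1.925 3.731
v 1.579 -1.265 3.619
v 2.241 -1.975 2.501
v 1.845 -1.315 2.389
v 2.517 -1.303 2.78
v 2.353 -1.272 3.54
v 1.467 -1.968 2.58
v 1.303 -1.937 3.34
v 1.533 -0.992 2.953
v 2.287 -2.248 3.167
v 1.946 -2.234 3.472
v 2.328 -1.992 3.544
v 1.336 -1.218 3.299
v 1.718 -0.977 3.371
v 1.754 -1.59 3.783
v 2.102 -2.263 2.749
v 2.484 -2.022 2.821
v 1.492 -1.248 2.576
v 1.874 -1.006 2.648
v 2.066 -1.65 2.337
v 2.269 -0.999 2.878
v 2.646 -1.627 2.985
v 2.461 -1.643 2.567
v 2.228 -1.255 2.501
v 2.173 -0.981 3.325
v 2.55 -1.609 3.432
v 2.209 -1.595 3.736
v 1.976 -1.207 3.67
v 2.528 -1.229 3.177
v 1.27 -1.631 2.688
v 1.647 -2.259 2.795
v 1.844 -2.033 2.45
v 1.611 -1.645 2.384
v 1.174 -1.613 3.135
v 1.551 -2.241 3.242
v 1.592 -1.985 3.619
v 1.359 -1.597 3.553
v 1.292 -2.011 2.943
f 2 4 1
f 5 2 1
f 1 4 3
f 3 5 1
f 2 8 4
f 6 2 5
f 6 8 2
f 4 8 3
f 7 5 3
f 3 8 7
f 7 6 5
f 8 6 7
f 9 46 25
f 46 20 49
f 25 49 14
f 46 49 25
f 9 25 21
f 25 14 26
f 21 26 10
f 25 26 21
f 9 21 30
f 21 10 31
f 30 31 16
f 21 31 30
f 9 30 42
f 30 16 45
f 42 45 19
f 30 45 42
f 9 42 46
f 42 19 50
f 46 50 20
f 42 50 46
f 10 26 37
f 26 14 40
f 37 40 18
f 26 40 37
f 14 49 27
f 49 20 48
f 27 48 13
f 49 48 27
f 20 50 47
f 50 19 43
f 47 43 11
f 50 43 47
f 19 45 44
f 45 16 32
f 44 32 15
f 45 32 44
f 16 31 36
f 31 10 33
f 36 33 17
f 31 33 36
f 12 38 24
f 38 18 39
f 24 39 13
f 38 39 24
f 12 24 22
f 24 13 23
f 22 23 11
f 24 23 22
f 12 22 29
f 22 11 28
f 29 28 15
f 22 28 29
f 12 29 34
f 29 15 35
f 34 35 17
f 29 35 34
f 12 34 38
f 34 17 41
f 38 41 18
f 34 41 38
f 13 39 27
f 39 18 40
f 27 40 14
f 39 40 27
f 11 23 47
f 23 13 48
f 47 48 20
f 23 48 47
f 15 28 44
f 28 11 43
f 44 43 19
f 28 43 44
f 17 35 36
f 35 15 32
f 36 32 16
f 35 32 36
f 18 41 37
f 41 17 33
f 37 33 10
f 41 33 37



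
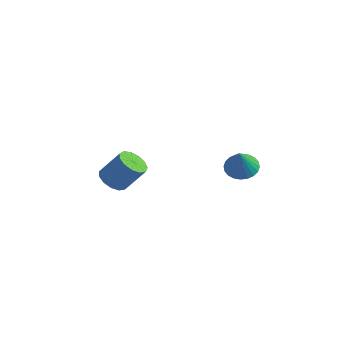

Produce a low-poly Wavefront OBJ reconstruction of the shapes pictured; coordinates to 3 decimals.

v -3.261 -0.002 -0.116
v -2.842 -0.496 -0.172
v -2.179 -0.051 0.88
v -2.599 0.442 0.936
v -2.706 -0.221 -0.373
v -2.043 0.223 0.679
v -2.747 0.122 -0.493
v -2.084 0.567 0.559
v -2.951 0.427 -0.493
v -2.288 0.871 0.559
v -3.253 0.595 -0.373
v -2.591 1.039 0.679
v -3.558 0.573 -0.172
v -2.896 1.018 0.88
v -3.769 0.369 0.047
v -3.107 0.813 1.099
v -3.819 0.047 0.215
v -3.156 0.491 1.266
v -3.691 -0.291 0.277
v -3.029 0.154 1.329
v -3.427 -0.537 0.215
v -2.765 -0.092 1.266
v -3.111 -0.613 0.047
v -2.448 -0.169 1.099
v 1.72 1.65 1.946
v 2.063 1.221 1.598
v 2.1 1.07 3.034
v 2.235 1.404 1.635
v 2.329 1.624 1.72
v 2.33 1.848 1.839
v 2.237 2.042 1.974
v 2.067 2.176 2.105
v 1.843 2.23 2.212
v 1.601 2.195 2.278
v 1.377 2.078 2.294
v 1.205 1.895 2.257
v 1.111 1.675 2.172
v 1.11 1.451 2.053
v 1.202 1.257 1.918
v 1.373 1.123 1.787
v 1.597 1.069 1.68
v 1.839 1.104 1.614
f 2 1 5
f 2 5 3
f 3 5 6
f 3 6 4
f 5 1 7
f 5 7 6
f 6 7 8
f 6 8 4
f 7 1 9
f 7 9 8
f 8 9 10
f 8 10 4
f 9 1 11
f 9 11 10
f 10 11 12
f 10 12 4
f 11 1 13
f 11 13 12
f 12 13 14
f 12 14 4
f 13 1 15
f 13 15 14
f 14 15 16
f 14 16 4
f 15 1 17
f 15 17 16
f 16 17 18
f 16 18 4
f 17 1 19
f 17 19 18
f 18 19 20
f 18 20 4
f 19 1 21
f 19 21 20
f 20 21 22
f 20 22 4
f 21 1 23
f 21 23 22
f 22 23 24
f 22 24 4
f 23 1 2
f 23 2 24
f 24 2 3
f 24 3 4
f 26 25 28
f 26 28 27
f 28 25 29
f 28 29 27
f 29 25 30
f 29 30 27
f 30 25 31
f 30 31 27
f 31 25 32
f 31 32 27
f 32 25 33
f 32 33 27
f 33 25 34
f 33 34 27
f 34 25 35
f 34 35 27
f 35 25 36
f 35 36 27
f 36 25 37
f 36 37 27
f 37 25 38
f 37 38 27
f 38 25 39
f 38 39 27
f 39 25 40
f 39 40 27
f 40 25 41
f 40 41 27
f 41 25 42
f 41 42 27
f 42 25 26
f 42 26 27



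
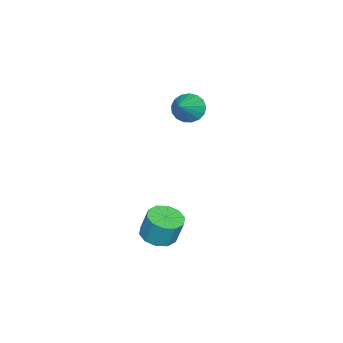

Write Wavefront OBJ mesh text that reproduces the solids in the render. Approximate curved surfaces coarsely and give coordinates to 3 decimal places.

v -2.648 1.017 0.39
v -2.231 1.34 -0.237
v -1.212 1.063 1.37
v -2.371 1.653 -0.047
v -2.575 1.821 0.244
v -2.795 1.804 0.568
v -2.982 1.607 0.852
v -3.093 1.274 1.029
v -3.101 0.883 1.06
v -3.006 0.523 0.938
v -2.829 0.275 0.69
v -2.611 0.198 0.373
v -2.401 0.308 0.06
v -2.248 0.581 -0.177
v -2.186 0.953 -0.285
v 3.345 1.893 -3.889
v 4.146 1.611 -3.846
v 4.216 2.006 -2.567
v 3.415 2.287 -2.611
v 4.159 2.113 -4.001
v 4.228 2.507 -2.722
v 3.86 2.531 -4.114
v 3.93 2.925 -2.835
v 3.365 2.705 -4.141
v 3.435 3.099 -2.862
v 2.863 2.569 -4.071
v 2.932 2.963 -2.793
v 2.544 2.174 -3.933
v 2.614 2.569 -2.654
v 2.532 1.673 -3.778
v 2.601 2.067 -2.499
v 2.83 1.255 -3.665
v 2.9 1.649 -2.386
v 3.325 1.081 -3.638
v 3.395 1.475 -2.359
v 3.828 1.217 -3.707
v 3.897 1.611 -2.429
f 2 1 4
f 2 4 3
f 4 1 5
f 4 5 3
f 5 1 6
f 5 6 3
f 6 1 7
f 6 7 3
f 7 1 8
f 7 8 3
f 8 1 9
f 8 9 3
f 9 1 10
f 9 10 3
f 10 1 11
f 10 11 3
f 11 1 12
f 11 12 3
f 12 1 13
f 12 13 3
f 13 1 14
f 13 14 3
f 14 1 15
f 14 15 3
f 15 1 2
f 15 2 3
f 17 16 20
f 17 20 18
f 18 20 21
f 18 21 19
f 20 16 22
f 20 22 21
f 21 22 23
f 21 23 19
f 22 16 24
f 22 24 23
f 23 24 25
f 23 25 19
f 24 16 26
f 24 26 25
f 25 26 27
f 25 27 19
f 26 16 28
f 26 28 27
f 27 28 29
f 27 29 19
f 28 16 30
f 28 30 29
f 29 30 31
f 29 31 19
f 30 16 32
f 30 32 31
f 31 32 33
f 31 33 19
f 32 16 34
f 32 34 33
f 33 34 35
f 33 35 19
f 34 16 36
f 34 36 35
f 35 36 37
f 35 37 19
f 36 16 17
f 36 17 37
f 37 17 18
f 37 18 19



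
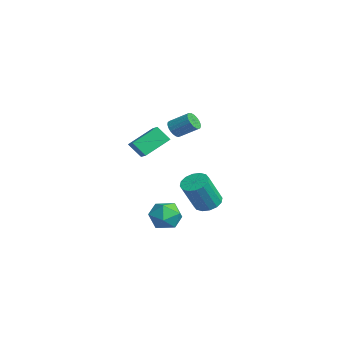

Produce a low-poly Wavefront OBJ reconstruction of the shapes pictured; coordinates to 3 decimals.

v -0.275 -1.143 -3.738
v 0.334 -0.926 -2.963
v 0.866 -2.134 -4.357
v 1.475 -1.917 -3.582
v 0.639 -2.461 -3.429
v -0.066 -1.849 -3.047
v 1.266 -1.211 -4.273
v 0.561 -0.599 -3.891
v 1.287 -0.968 -3.294
v 0.899 -1.74 -2.772
v 0.301 -1.32 -4.548
v -0.087 -2.092 -4.026
v 2.069 0.288 -2.316
v 2.801 0.141 -2.572
v 3.224 -0.735 -0.86
v 2.491 -0.588 -0.604
v 2.824 0.507 -2.391
v 3.247 -0.37 -0.678
v 2.644 0.814 -2.189
v 3.067 -0.062 -0.477
v 2.31 0.98 -2.022
v 2.733 0.104 -0.309
v 1.912 0.961 -1.933
v 2.334 0.085 -0.221
v 1.555 0.762 -1.948
v 1.978 -0.115 -0.235
v 1.336 0.435 -2.06
v 1.759 -0.441 -0.348
v 1.313 0.07 -2.242
v 1.736 -0.807 -0.529
v 1.493 -0.238 -2.443
v 1.916 -1.114 -0.731
v 1.827 -0.404 -2.611
v 2.25 -1.28 -0.898
v 2.226 -0.385 -2.699
v 2.648 -1.261 -0.987
v 2.582 -0.185 -2.685
v 3.005 -1.062 -0.972
v -1.754 -2.806 0.722
v -0.762 -2.854 1.194
v -2.092 -1.365 1.578
v -1.1 -1.413 2.05
v -1.34 -2.227 -0.09
v -0.348 -2.275 0.382
v -1.678 -0.786 0.766
v -0.686 -0.834 1.238
v 1.726 -1.409 2.913
v 2.039 -1.817 3.16
v 2.626 -0.958 3.834
v 2.314 -0.551 3.587
v 2.171 -1.76 2.972
v 2.759 -0.902 3.646
v 2.227 -1.643 2.774
v 2.815 -0.784 3.448
v 2.196 -1.485 2.599
v 2.784 -0.626 3.274
v 2.084 -1.314 2.48
v 2.672 -0.455 3.154
v 1.91 -1.16 2.435
v 2.498 -0.301 3.109
v 1.704 -1.048 2.472
v 2.292 -0.19 3.147
v 1.502 -0.999 2.586
v 2.09 -0.141 3.261
v 1.339 -1.021 2.756
v 1.927 -0.163 3.431
v 1.242 -1.111 2.954
v 1.83 -0.252 3.628
v 1.23 -1.251 3.144
v 1.817 -0.393 3.819
v 1.303 -1.419 3.294
v 1.891 -0.561 3.969
v 1.449 -1.586 3.379
v 2.037 -0.727 4.053
v 1.643 -1.722 3.382
v 2.231 -0.863 4.057
v 1.852 -1.803 3.305
v 2.44 -0.945 3.979
f 1 12 6
f 1 6 2
f 1 2 8
f 1 8 11
f 1 11 12
f 2 6 10
f 6 12 5
f 12 11 3
f 11 8 7
f 8 2 9
f 4 10 5
f 4 5 3
f 4 3 7
f 4 7 9
f 4 9 10
f 5 10 6
f 3 5 12
f 7 3 11
f 9 7 8
f 10 9 2
f 14 13 17
f 14 17 15
f 15 17 18
f 15 18 16
f 17 13 19
f 17 19 18
f 18 19 20
f 18 20 16
f 19 13 21
f 19 21 20
f 20 21 22
f 20 22 16
f 21 13 23
f 21 23 22
f 22 23 24
f 22 24 16
f 23 13 25
f 23 25 24
f 24 25 26
f 24 26 16
f 25 13 27
f 25 27 26
f 26 27 28
f 26 28 16
f 27 13 29
f 27 29 28
f 28 29 30
f 28 30 16
f 29 13 31
f 29 31 30
f 30 31 32
f 30 32 16
f 31 13 33
f 31 33 32
f 32 33 34
f 32 34 16
f 33 13 35
f 33 35 34
f 34 35 36
f 34 36 16
f 35 13 37
f 35 37 36
f 36 37 38
f 36 38 16
f 37 13 14
f 37 14 38
f 38 14 15
f 38 15 16
f 40 42 39
f 43 40 39
f 39 42 41
f 41 43 39
f 40 46 42
f 44 40 43
f 44 46 40
f 42 46 41
f 45 43 41
f 41 46 45
f 45 44 43
f 46 44 45
f 48 47 51
f 48 51 49
f 49 51 52
f 49 52 50
f 51 47 53
f 51 53 52
f 52 53 54
f 52 54 50
f 53 47 55
f 53 55 54
f 54 55 56
f 54 56 50
f 55 47 57
f 55 57 56
f 56 57 58
f 56 58 50
f 57 47 59
f 57 59 58
f 58 59 60
f 58 60 50
f 59 47 61
f 59 61 60
f 60 61 62
f 60 62 50
f 61 47 63
f 61 63 62
f 62 63 64
f 62 64 50
f 63 47 65
f 63 65 64
f 64 65 66
f 64 66 50
f 65 47 67
f 65 67 66
f 66 67 68
f 66 68 50
f 67 47 69
f 67 69 68
f 68 69 70
f 68 70 50
f 69 47 71
f 69 71 70
f 70 71 72
f 70 72 50
f 71 47 73
f 71 73 72
f 72 73 74
f 72 74 50
f 73 47 75
f 73 75 74
f 74 75 76
f 74 76 50
f 75 47 77
f 75 77 76
f 76 77 78
f 76 78 50
f 77 47 48
f 77 48 78
f 78 48 49
f 78 49 50



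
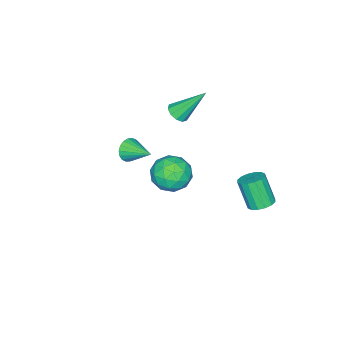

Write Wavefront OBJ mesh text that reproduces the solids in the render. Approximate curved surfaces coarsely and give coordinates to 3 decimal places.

v -2.452 -1.442 2.415
v -2.069 -1.776 2.82
v -3.168 -0.238 4.085
v -1.86 -1.462 2.683
v -1.877 -1.14 2.443
v -2.114 -0.933 2.193
v -2.48 -0.921 2.027
v -2.835 -1.108 2.01
v -3.044 -1.423 2.147
v -3.027 -1.745 2.387
v -2.79 -1.951 2.637
v -2.424 -1.963 2.803
v 1.86 2.364 3.158
v 2.762 2.365 2.558
v 1.798 0.615 3.062
v 2.7 0.616 2.462
v 2.745 0.892 3.508
v 2.784 1.973 3.568
v 1.776 1.007 2.052
v 1.815 2.088 2.112
v 2.71 1.526 1.875
v 3.309 1.455 2.775
v 1.251 1.525 2.845
v 1.85 1.454 3.745
v 2.317 2.518 2.867
v 2.243 0.462 2.753
v 2.27 0.625 3.368
v 2.8 0.625 3.016
v 2.329 2.288 3.46
v 2.859 2.288 3.107
v 2.849 1.423 3.666
v 1.701 0.692 2.513
v 2.231 0.692 2.16
v 1.76 2.355 2.604
v 2.29 2.355 2.252
v 1.711 1.557 1.954
v 2.816 2.025 2.112
v 2.78 0.998 2.056
v 2.237 1.227 1.815
v 2.26 1.863 1.85
v 3.168 1.984 2.641
v 3.131 0.956 2.585
v 3.158 1.118 3.2
v 3.181 1.754 3.235
v 3.138 1.491 2.24
v 1.429 2.024 3.035
v 1.392 0.996 2.979
v 1.379 1.226 2.385
v 1.402 1.862 2.42
v 1.78 1.982 3.564
v 1.744 0.955 3.508
v 2.3 1.117 3.77
v 2.323 1.753 3.805
v 1.422 1.489 3.38
v -1.414 -3.73 -1.072
v -0.924 -3.587 -1.595
v -1.226 -2.23 -0.488
v -1.204 -3.498 -1.732
v -1.526 -3.455 -1.739
v -1.826 -3.467 -1.614
v -2.044 -3.53 -1.382
v -2.137 -3.633 -1.088
v -2.087 -3.755 -0.791
v -1.904 -3.872 -0.55
v -1.623 -3.961 -0.412
v -1.301 -4.004 -0.405
v -1.001 -3.993 -0.53
v -0.783 -3.929 -0.763
v -0.69 -3.826 -1.056
v -0.74 -3.704 -1.353
v -2.559 3.575 -2.379
v -1.829 3.459 -2.351
v -2.011 2.688 -0.813
v -2.741 2.805 -0.841
v -1.881 3.801 -2.186
v -2.063 3.03 -0.648
v -2.115 4.082 -2.073
v -2.297 3.311 -0.535
v -2.468 4.228 -2.042
v -2.65 3.457 -0.503
v -2.845 4.198 -2.101
v -3.027 3.428 -0.563
v -3.146 4.002 -2.235
v -3.328 3.232 -0.697
v -3.289 3.692 -2.407
v -3.471 2.921 -0.869
v -3.237 3.35 -2.572
v -3.419 2.579 -1.034
v -3.003 3.069 -2.685
v -3.185 2.298 -1.147
v -2.65 2.923 -2.717
v -2.832 2.152 -1.178
v -2.273 2.952 -2.657
v -2.455 2.182 -1.119
v -1.972 3.148 -2.523
v -2.154 2.378 -0.985
f 2 1 4
f 2 4 3
f 4 1 5
f 4 5 3
f 5 1 6
f 5 6 3
f 6 1 7
f 6 7 3
f 7 1 8
f 7 8 3
f 8 1 9
f 8 9 3
f 9 1 10
f 9 10 3
f 10 1 11
f 10 11 3
f 11 1 12
f 11 12 3
f 12 1 2
f 12 2 3
f 13 50 29
f 50 24 53
f 29 53 18
f 50 53 29
f 13 29 25
f 29 18 30
f 25 30 14
f 29 30 25
f 13 25 34
f 25 14 35
f 34 35 20
f 25 35 34
f 13 34 46
f 34 20 49
f 46 49 23
f 34 49 46
f 13 46 50
f 46 23 54
f 50 54 24
f 46 54 50
f 14 30 41
f 30 18 44
f 41 44 22
f 30 44 41
f 18 53 31
f 53 24 52
f 31 52 17
f 53 52 31
f 24 54 51
f 54 23 47
f 51 47 15
f 54 47 51
f 23 49 48
f 49 20 36
f 48 36 19
f 49 36 48
f 20 35 40
f 35 14 37
f 40 37 21
f 35 37 40
f 16 42 28
f 42 22 43
f 28 43 17
f 42 43 28
f 16 28 26
f 28 17 27
f 26 27 15
f 28 27 26
f 16 26 33
f 26 15 32
f 33 32 19
f 26 32 33
f 16 33 38
f 33 19 39
f 38 39 21
f 33 39 38
f 16 38 42
f 38 21 45
f 42 45 22
f 38 45 42
f 17 43 31
f 43 22 44
f 31 44 18
f 43 44 31
f 15 27 51
f 27 17 52
f 51 52 24
f 27 52 51
f 19 32 48
f 32 15 47
f 48 47 23
f 32 47 48
f 21 39 40
f 39 19 36
f 40 36 20
f 39 36 40
f 22 45 41
f 45 21 37
f 41 37 14
f 45 37 41
f 56 55 58
f 56 58 57
f 58 55 59
f 58 59 57
f 59 55 60
f 59 60 57
f 60 55 61
f 60 61 57
f 61 55 62
f 61 62 57
f 62 55 63
f 62 63 57
f 63 55 64
f 63 64 57
f 64 55 65
f 64 65 57
f 65 55 66
f 65 66 57
f 66 55 67
f 66 67 57
f 67 55 68
f 67 68 57
f 68 55 69
f 68 69 57
f 69 55 70
f 69 70 57
f 70 55 56
f 70 56 57
f 72 71 75
f 72 75 73
f 73 75 76
f 73 76 74
f 75 71 77
f 75 77 76
f 76 77 78
f 76 78 74
f 77 71 79
f 77 79 78
f 78 79 80
f 78 80 74
f 79 71 81
f 79 81 80
f 80 81 82
f 80 82 74
f 81 71 83
f 81 83 82
f 82 83 84
f 82 84 74
f 83 71 85
f 83 85 84
f 84 85 86
f 84 86 74
f 85 71 87
f 85 87 86
f 86 87 88
f 86 88 74
f 87 71 89
f 87 89 88
f 88 89 90
f 88 90 74
f 89 71 91
f 89 91 90
f 90 91 92
f 90 92 74
f 91 71 93
f 91 93 92
f 92 93 94
f 92 94 74
f 93 71 95
f 93 95 94
f 94 95 96
f 94 96 74
f 95 71 72
f 95 72 96
f 96 72 73
f 96 73 74



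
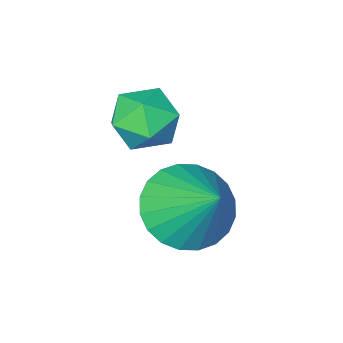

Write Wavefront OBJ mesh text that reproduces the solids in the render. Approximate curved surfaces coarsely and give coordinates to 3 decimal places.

v 3.248 0.539 0.413
v 4.003 0.183 0.317
v 3.017 -0.243 1.503
v 3.772 -0.599 1.407
v 3.714 0.205 1.647
v 3.857 0.688 0.974
v 3.163 -0.748 0.846
v 3.306 -0.265 0.173
v 3.951 -0.613 0.585
v 4.292 -0.024 1.08
v 2.728 -0.036 0.74
v 3.069 0.553 1.235
v 3.378 1.318 -0.997
v 4.275 1.688 -1.398
v 3.442 2.522 0.257
v 3.998 1.913 -1.6
v 3.627 2.047 -1.71
v 3.218 2.071 -1.712
v 2.834 1.98 -1.604
v 2.532 1.788 -1.405
v 2.359 1.524 -1.143
v 2.341 1.229 -0.859
v 2.481 0.948 -0.596
v 2.757 0.723 -0.394
v 3.128 0.589 -0.284
v 3.537 0.565 -0.283
v 3.922 0.656 -0.39
v 4.224 0.848 -0.59
v 4.397 1.112 -0.852
v 4.415 1.406 -1.135
f 1 12 6
f 1 6 2
f 1 2 8
f 1 8 11
f 1 11 12
f 2 6 10
f 6 12 5
f 12 11 3
f 11 8 7
f 8 2 9
f 4 10 5
f 4 5 3
f 4 3 7
f 4 7 9
f 4 9 10
f 5 10 6
f 3 5 12
f 7 3 11
f 9 7 8
f 10 9 2
f 14 13 16
f 14 16 15
f 16 13 17
f 16 17 15
f 17 13 18
f 17 18 15
f 18 13 19
f 18 19 15
f 19 13 20
f 19 20 15
f 20 13 21
f 20 21 15
f 21 13 22
f 21 22 15
f 22 13 23
f 22 23 15
f 23 13 24
f 23 24 15
f 24 13 25
f 24 25 15
f 25 13 26
f 25 26 15
f 26 13 27
f 26 27 15
f 27 13 28
f 27 28 15
f 28 13 29
f 28 29 15
f 29 13 30
f 29 30 15
f 30 13 14
f 30 14 15



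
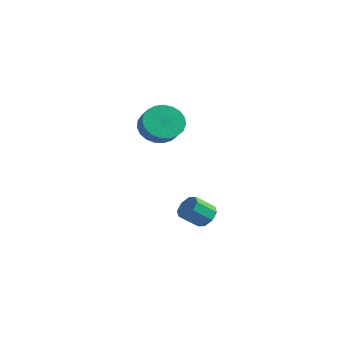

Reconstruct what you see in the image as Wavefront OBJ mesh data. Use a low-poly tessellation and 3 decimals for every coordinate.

v 4.111 3.927 -3.896
v 4.754 3.61 -3.831
v 4.252 2.756 -3.02
v 3.609 3.073 -3.084
v 4.678 4.009 -3.459
v 4.175 3.155 -2.647
v 4.269 4.36 -3.342
v 3.767 3.506 -2.531
v 3.768 4.457 -3.55
v 3.266 3.604 -2.739
v 3.468 4.244 -3.96
v 2.966 3.39 -3.149
v 3.545 3.845 -4.333
v 3.042 2.991 -3.521
v 3.953 3.494 -4.449
v 3.451 2.64 -3.638
v 4.454 3.396 -4.241
v 3.952 2.543 -3.43
v 2.313 2.491 2.07
v 2.892 2.205 1.229
v 3.605 1.823 1.85
v 3.027 2.109 2.69
v 3.041 2.612 1.308
v 3.754 2.23 1.929
v 3.064 2.998 1.519
v 3.777 2.616 2.14
v 2.957 3.297 1.826
v 3.671 2.915 2.447
v 2.739 3.456 2.174
v 3.453 3.074 2.795
v 2.448 3.448 2.504
v 3.161 3.066 3.125
v 2.133 3.275 2.76
v 2.846 2.893 3.381
v 1.849 2.966 2.895
v 2.562 2.584 3.516
v 1.646 2.575 2.888
v 2.359 2.193 3.509
v 1.558 2.17 2.74
v 2.271 1.788 3.361
v 1.6 1.82 2.475
v 2.314 1.438 3.096
v 1.766 1.586 2.141
v 2.48 1.204 2.762
v 2.027 1.508 1.794
v 2.74 1.126 2.415
v 2.337 1.601 1.494
v 3.05 1.219 2.115
v 2.643 1.847 1.295
v 3.356 1.465 1.916
f 2 1 5
f 2 5 3
f 3 5 6
f 3 6 4
f 5 1 7
f 5 7 6
f 6 7 8
f 6 8 4
f 7 1 9
f 7 9 8
f 8 9 10
f 8 10 4
f 9 1 11
f 9 11 10
f 10 11 12
f 10 12 4
f 11 1 13
f 11 13 12
f 12 13 14
f 12 14 4
f 13 1 15
f 13 15 14
f 14 15 16
f 14 16 4
f 15 1 17
f 15 17 16
f 16 17 18
f 16 18 4
f 17 1 2
f 17 2 18
f 18 2 3
f 18 3 4
f 20 19 23
f 20 23 21
f 21 23 24
f 21 24 22
f 23 19 25
f 23 25 24
f 24 25 26
f 24 26 22
f 25 19 27
f 25 27 26
f 26 27 28
f 26 28 22
f 27 19 29
f 27 29 28
f 28 29 30
f 28 30 22
f 29 19 31
f 29 31 30
f 30 31 32
f 30 32 22
f 31 19 33
f 31 33 32
f 32 33 34
f 32 34 22
f 33 19 35
f 33 35 34
f 34 35 36
f 34 36 22
f 35 19 37
f 35 37 36
f 36 37 38
f 36 38 22
f 37 19 39
f 37 39 38
f 38 39 40
f 38 40 22
f 39 19 41
f 39 41 40
f 40 41 42
f 40 42 22
f 41 19 43
f 41 43 42
f 42 43 44
f 42 44 22
f 43 19 45
f 43 45 44
f 44 45 46
f 44 46 22
f 45 19 47
f 45 47 46
f 46 47 48
f 46 48 22
f 47 19 49
f 47 49 48
f 48 49 50
f 48 50 22
f 49 19 20
f 49 20 50
f 50 20 21
f 50 21 22



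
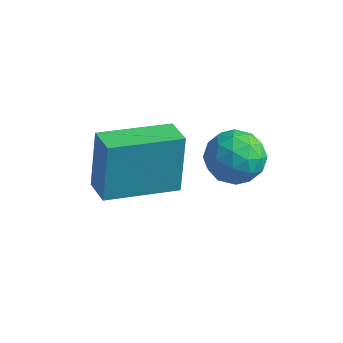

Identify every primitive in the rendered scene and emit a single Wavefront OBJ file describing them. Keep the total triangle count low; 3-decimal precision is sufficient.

v -1.653 2.719 3.064
v -1.122 2.696 2.482
v -2.458 2.024 2.358
v -1.927 2.001 1.776
v -1.792 1.611 2.448
v -1.295 2.04 2.884
v -2.285 2.68 1.956
v -1.788 3.109 2.392
v -1.512 2.672 1.797
v -1.208 2.011 2.101
v -2.372 2.709 2.739
v -2.068 2.048 3.043
v -1.317 2.769 2.835
v -2.263 1.951 2.005
v -2.184 1.722 2.4
v -1.872 1.708 2.058
v -1.419 2.383 3.071
v -1.107 2.369 2.729
v -1.501 1.731 2.709
v -2.473 2.351 2.111
v -2.161 2.337 1.769
v -1.708 3.012 2.782
v -1.396 2.998 2.44
v -2.079 2.989 2.131
v -1.234 2.741 2.09
v -1.707 2.332 1.675
v -1.918 2.731 1.781
v -1.625 2.984 2.037
v -1.055 2.352 2.269
v -1.528 1.944 1.854
v -1.449 1.714 2.249
v -1.157 1.967 2.505
v -1.285 2.338 1.866
v -2.052 2.776 2.986
v -2.525 2.368 2.571
v -2.423 2.753 2.335
v -2.131 3.006 2.591
v -1.873 2.388 3.165
v -2.346 1.979 2.75
v -1.955 1.736 2.803
v -1.662 1.989 3.059
v -2.295 2.382 2.974
v -4.845 0.855 0.977
v -4.981 1.321 2.564
v -3.638 2.362 0.638
v -3.773 2.828 2.225
v -4.187 0.372 1.175
v -4.322 0.838 2.762
v -2.979 1.879 0.836
v -3.115 2.345 2.423
f 1 38 17
f 38 12 41
f 17 41 6
f 38 41 17
f 1 17 13
f 17 6 18
f 13 18 2
f 17 18 13
f 1 13 22
f 13 2 23
f 22 23 8
f 13 23 22
f 1 22 34
f 22 8 37
f 34 37 11
f 22 37 34
f 1 34 38
f 34 11 42
f 38 42 12
f 34 42 38
f 2 18 29
f 18 6 32
f 29 32 10
f 18 32 29
f 6 41 19
f 41 12 40
f 19 40 5
f 41 40 19
f 12 42 39
f 42 11 35
f 39 35 3
f 42 35 39
f 11 37 36
f 37 8 24
f 36 24 7
f 37 24 36
f 8 23 28
f 23 2 25
f 28 25 9
f 23 25 28
f 4 30 16
f 30 10 31
f 16 31 5
f 30 31 16
f 4 16 14
f 16 5 15
f 14 15 3
f 16 15 14
f 4 14 21
f 14 3 20
f 21 20 7
f 14 20 21
f 4 21 26
f 21 7 27
f 26 27 9
f 21 27 26
f 4 26 30
f 26 9 33
f 30 33 10
f 26 33 30
f 5 31 19
f 31 10 32
f 19 32 6
f 31 32 19
f 3 15 39
f 15 5 40
f 39 40 12
f 15 40 39
f 7 20 36
f 20 3 35
f 36 35 11
f 20 35 36
f 9 27 28
f 27 7 24
f 28 24 8
f 27 24 28
f 10 33 29
f 33 9 25
f 29 25 2
f 33 25 29
f 44 46 43
f 47 44 43
f 43 46 45
f 45 47 43
f 44 50 46
f 48 44 47
f 48 50 44
f 46 50 45
f 49 47 45
f 45 50 49
f 49 48 47
f 50 48 49



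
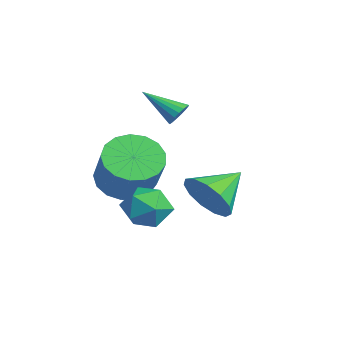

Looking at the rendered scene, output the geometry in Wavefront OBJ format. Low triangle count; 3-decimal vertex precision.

v -1.52 2.602 1.26
v -1.337 2.828 1.703
v -2.38 1.578 2.14
v -1.548 2.96 1.65
v -1.752 3.009 1.508
v -1.903 2.965 1.309
v -1.966 2.838 1.099
v -1.927 2.656 0.926
v -1.795 2.462 0.829
v -1.599 2.3 0.832
v -1.386 2.207 0.932
v -1.203 2.205 1.108
v -1.093 2.293 1.319
v -1.08 2.452 1.516
v -1.169 2.645 1.655
v 0.473 2.894 -1.831
v 1.065 2.666 -0.969
v -0.073 4.286 -1.089
v 1.414 2.997 -1.332
v 1.465 3.295 -1.854
v 1.201 3.466 -2.368
v 0.706 3.455 -2.712
v 0.137 3.265 -2.776
v -0.325 2.958 -2.54
v -0.534 2.631 -2.079
v -0.423 2.387 -1.539
v -0.027 2.303 -1.092
v 0.528 2.408 -0.879
v -1.089 0.565 -1.207
v -0.584 -0.243 -1.714
v 0.695 -0.354 -0.259
v 0.189 0.455 0.247
v -0.346 0.181 -1.89
v 0.933 0.07 -0.435
v -0.279 0.693 -1.91
v 1 0.582 -0.455
v -0.398 1.176 -1.769
v 0.881 1.065 -0.314
v -0.675 1.519 -1.499
v 0.604 1.408 -0.045
v -1.047 1.644 -1.163
v 0.232 1.533 0.292
v -1.428 1.521 -0.836
v -0.15 1.41 0.618
v -1.733 1.18 -0.595
v -0.454 1.069 0.86
v -1.889 0.698 -0.494
v -0.61 0.587 0.961
v -1.863 0.186 -0.556
v -0.584 0.075 0.898
v -1.659 -0.24 -0.768
v -0.38 -0.351 0.687
v -1.325 -0.481 -1.08
v -0.046 -0.592 0.375
v -0.937 -0.482 -1.421
v 0.342 -0.593 0.033
v 1.766 0.927 -0.879
v 2.658 0.999 -1.115
v 1.842 -0.559 -1.045
v 2.734 -0.487 -1.281
v 2.469 -0.309 -0.412
v 2.422 0.609 -0.309
v 2.078 -0.169 -1.851
v 2.031 0.749 -1.748
v 2.851 0.322 -1.715
v 3.092 0.235 -0.826
v 1.408 0.205 -1.334
v 1.649 0.118 -0.445
f 2 1 4
f 2 4 3
f 4 1 5
f 4 5 3
f 5 1 6
f 5 6 3
f 6 1 7
f 6 7 3
f 7 1 8
f 7 8 3
f 8 1 9
f 8 9 3
f 9 1 10
f 9 10 3
f 10 1 11
f 10 11 3
f 11 1 12
f 11 12 3
f 12 1 13
f 12 13 3
f 13 1 14
f 13 14 3
f 14 1 15
f 14 15 3
f 15 1 2
f 15 2 3
f 17 16 19
f 17 19 18
f 19 16 20
f 19 20 18
f 20 16 21
f 20 21 18
f 21 16 22
f 21 22 18
f 22 16 23
f 22 23 18
f 23 16 24
f 23 24 18
f 24 16 25
f 24 25 18
f 25 16 26
f 25 26 18
f 26 16 27
f 26 27 18
f 27 16 28
f 27 28 18
f 28 16 17
f 28 17 18
f 30 29 33
f 30 33 31
f 31 33 34
f 31 34 32
f 33 29 35
f 33 35 34
f 34 35 36
f 34 36 32
f 35 29 37
f 35 37 36
f 36 37 38
f 36 38 32
f 37 29 39
f 37 39 38
f 38 39 40
f 38 40 32
f 39 29 41
f 39 41 40
f 40 41 42
f 40 42 32
f 41 29 43
f 41 43 42
f 42 43 44
f 42 44 32
f 43 29 45
f 43 45 44
f 44 45 46
f 44 46 32
f 45 29 47
f 45 47 46
f 46 47 48
f 46 48 32
f 47 29 49
f 47 49 48
f 48 49 50
f 48 50 32
f 49 29 51
f 49 51 50
f 50 51 52
f 50 52 32
f 51 29 53
f 51 53 52
f 52 53 54
f 52 54 32
f 53 29 55
f 53 55 54
f 54 55 56
f 54 56 32
f 55 29 30
f 55 30 56
f 56 30 31
f 56 31 32
f 57 68 62
f 57 62 58
f 57 58 64
f 57 64 67
f 57 67 68
f 58 62 66
f 62 68 61
f 68 67 59
f 67 64 63
f 64 58 65
f 60 66 61
f 60 61 59
f 60 59 63
f 60 63 65
f 60 65 66
f 61 66 62
f 59 61 68
f 63 59 67
f 65 63 64
f 66 65 58



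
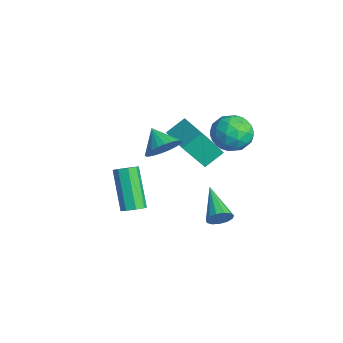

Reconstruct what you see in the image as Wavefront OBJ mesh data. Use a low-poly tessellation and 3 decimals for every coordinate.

v -4.509 -1.153 2.135
v -4.637 -0.315 2.719
v -4.35 -0.243 0.865
v -4.478 0.595 1.449
v -2.742 -1.075 2.411
v -2.87 -0.237 2.995
v -2.583 -0.165 1.141
v -2.711 0.673 1.725
v -1.485 0.088 -1.3
v -1.285 -0.144 -0.807
v -3.095 0.232 -0.58
v -1.244 0.179 -0.78
v -1.28 0.473 -0.918
v -1.38 0.645 -1.177
v -1.514 0.64 -1.476
v -1.638 0.46 -1.718
v -1.714 0.161 -1.828
v -1.717 -0.16 -1.77
v -1.646 -0.403 -1.563
v -1.524 -0.49 -1.273
v -1.389 -0.393 -0.991
v -1.655 1.228 3.828
v -1.072 0.856 3.215
v -1.468 0.044 4.725
v -0.885 -0.328 4.112
v -0.639 0.429 4.583
v -0.755 1.161 4.029
v -1.785 -0.261 3.911
v -1.901 0.471 3.357
v -1.152 -0.065 3.266
v -0.443 0.362 3.681
v -2.097 0.538 4.259
v -1.388 0.965 4.674
v -1.38 1.146 3.443
v -1.16 -0.246 4.497
v -1.016 0.199 4.774
v -0.673 -0.02 4.414
v -1.194 1.325 3.921
v -0.85 1.106 3.561
v -0.596 0.856 4.365
v -1.69 -0.206 4.379
v -1.346 -0.425 4.019
v -1.867 0.92 3.526
v -1.524 0.701 3.166
v -1.944 0.044 3.575
v -1.084 0.386 3.112
v -0.974 -0.31 3.639
v -1.503 -0.27 3.522
v -1.571 0.16 3.196
v -0.668 0.637 3.356
v -0.558 -0.059 3.884
v -0.413 0.386 4.161
v -0.481 0.816 3.835
v -0.715 0.096 3.386
v -1.982 0.959 4.056
v -1.872 0.263 4.584
v -2.059 0.084 4.105
v -2.127 0.514 3.779
v -1.566 1.21 4.301
v -1.456 0.514 4.828
v -0.969 0.74 4.744
v -1.037 1.17 4.418
v -1.825 0.804 4.554
v -1.144 -3.626 0.527
v -0.823 -3.286 0.755
v -2.016 -3.215 2.322
v -2.336 -3.554 2.093
v -1.102 -3.107 0.535
v -2.295 -3.036 2.101
v -1.406 -3.232 0.309
v -2.598 -3.161 1.876
v -1.555 -3.588 0.212
v -2.748 -3.517 1.778
v -1.464 -3.965 0.298
v -2.657 -3.894 1.865
v -1.185 -4.144 0.519
v -2.378 -4.073 2.085
v -0.882 -4.019 0.744
v -2.074 -3.948 2.311
v -0.732 -3.663 0.842
v -1.925 -3.592 2.408
v -2.687 -1.866 2.613
v -2.295 -2.507 2.941
v -3.573 -2.074 3.267
v -2.205 -2.271 3.138
v -2.188 -1.974 3.255
v -2.248 -1.66 3.274
v -2.374 -1.378 3.192
v -2.548 -1.17 3.022
v -2.743 -1.068 2.79
v -2.93 -1.087 2.531
v -3.08 -1.226 2.285
v -3.17 -1.461 2.088
v -3.186 -1.759 1.971
v -3.127 -2.073 1.952
v -3.001 -2.355 2.034
v -2.826 -2.563 2.204
v -2.631 -2.665 2.436
v -2.444 -2.645 2.695
f 2 4 1
f 5 2 1
f 1 4 3
f 3 5 1
f 2 8 4
f 6 2 5
f 6 8 2
f 4 8 3
f 7 5 3
f 3 8 7
f 7 6 5
f 8 6 7
f 10 9 12
f 10 12 11
f 12 9 13
f 12 13 11
f 13 9 14
f 13 14 11
f 14 9 15
f 14 15 11
f 15 9 16
f 15 16 11
f 16 9 17
f 16 17 11
f 17 9 18
f 17 18 11
f 18 9 19
f 18 19 11
f 19 9 20
f 19 20 11
f 20 9 21
f 20 21 11
f 21 9 10
f 21 10 11
f 22 59 38
f 59 33 62
f 38 62 27
f 59 62 38
f 22 38 34
f 38 27 39
f 34 39 23
f 38 39 34
f 22 34 43
f 34 23 44
f 43 44 29
f 34 44 43
f 22 43 55
f 43 29 58
f 55 58 32
f 43 58 55
f 22 55 59
f 55 32 63
f 59 63 33
f 55 63 59
f 23 39 50
f 39 27 53
f 50 53 31
f 39 53 50
f 27 62 40
f 62 33 61
f 40 61 26
f 62 61 40
f 33 63 60
f 63 32 56
f 60 56 24
f 63 56 60
f 32 58 57
f 58 29 45
f 57 45 28
f 58 45 57
f 29 44 49
f 44 23 46
f 49 46 30
f 44 46 49
f 25 51 37
f 51 31 52
f 37 52 26
f 51 52 37
f 25 37 35
f 37 26 36
f 35 36 24
f 37 36 35
f 25 35 42
f 35 24 41
f 42 41 28
f 35 41 42
f 25 42 47
f 42 28 48
f 47 48 30
f 42 48 47
f 25 47 51
f 47 30 54
f 51 54 31
f 47 54 51
f 26 52 40
f 52 31 53
f 40 53 27
f 52 53 40
f 24 36 60
f 36 26 61
f 60 61 33
f 36 61 60
f 28 41 57
f 41 24 56
f 57 56 32
f 41 56 57
f 30 48 49
f 48 28 45
f 49 45 29
f 48 45 49
f 31 54 50
f 54 30 46
f 50 46 23
f 54 46 50
f 65 64 68
f 65 68 66
f 66 68 69
f 66 69 67
f 68 64 70
f 68 70 69
f 69 70 71
f 69 71 67
f 70 64 72
f 70 72 71
f 71 72 73
f 71 73 67
f 72 64 74
f 72 74 73
f 73 74 75
f 73 75 67
f 74 64 76
f 74 76 75
f 75 76 77
f 75 77 67
f 76 64 78
f 76 78 77
f 77 78 79
f 77 79 67
f 78 64 80
f 78 80 79
f 79 80 81
f 79 81 67
f 80 64 65
f 80 65 81
f 81 65 66
f 81 66 67
f 83 82 85
f 83 85 84
f 85 82 86
f 85 86 84
f 86 82 87
f 86 87 84
f 87 82 88
f 87 88 84
f 88 82 89
f 88 89 84
f 89 82 90
f 89 90 84
f 90 82 91
f 90 91 84
f 91 82 92
f 91 92 84
f 92 82 93
f 92 93 84
f 93 82 94
f 93 94 84
f 94 82 95
f 94 95 84
f 95 82 96
f 95 96 84
f 96 82 97
f 96 97 84
f 97 82 98
f 97 98 84
f 98 82 99
f 98 99 84
f 99 82 83
f 99 83 84



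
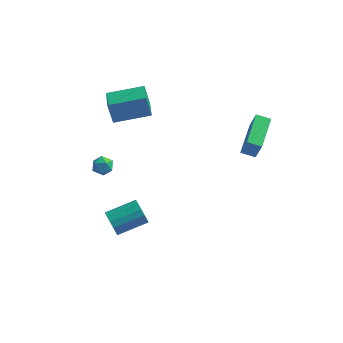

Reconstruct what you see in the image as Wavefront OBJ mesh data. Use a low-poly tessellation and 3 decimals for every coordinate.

v 3.178 1.441 1.924
v 3.58 1.158 3.203
v 3.118 3.584 2.418
v 3.52 3.301 3.697
v 4 1.519 1.683
v 4.402 1.236 2.962
v 3.94 3.662 2.177
v 4.342 3.379 3.456
v -3.773 -1.218 2.108
v -3.187 -1.14 1.809
v -4.093 -1.86 1.311
v -3.507 -1.782 1.012
v -3.547 -2.123 1.579
v -3.349 -1.726 2.071
v -3.931 -1.274 1.049
v -3.733 -0.877 1.541
v -3.285 -1.174 1.155
v -3.047 -1.699 1.482
v -4.233 -1.301 1.638
v -3.995 -1.826 1.965
v -3.03 -2.119 -2.885
v -2.651 -2.282 -3.57
v -1.231 -1.203 -3.041
v -1.61 -1.041 -2.355
v -2.877 -1.945 -3.65
v -1.457 -0.866 -3.121
v -3.144 -1.654 -3.525
v -1.725 -0.575 -2.996
v -3.381 -1.488 -3.229
v -1.961 -0.41 -2.699
v -3.524 -1.492 -2.84
v -2.104 -0.413 -2.31
v -3.534 -1.663 -2.463
v -2.114 -0.584 -1.934
v -3.409 -1.957 -2.199
v -1.989 -0.878 -1.67
v -3.183 -2.294 -2.119
v -1.763 -1.215 -1.59
v -2.915 -2.585 -2.244
v -1.496 -1.506 -1.715
v -2.679 -2.75 -2.541
v -1.259 -1.672 -2.011
v -2.536 -2.747 -2.93
v -1.116 -1.668 -2.4
v -2.526 -2.576 -3.306
v -1.106 -1.497 -2.777
v -3.833 0.904 3.123
v -4.158 0.958 4.484
v -4.349 2.194 2.949
v -4.674 2.248 4.31
v -1.906 1.732 3.55
v -2.231 1.786 4.911
v -2.422 3.022 3.376
v -2.747 3.076 4.737
f 2 4 1
f 5 2 1
f 1 4 3
f 3 5 1
f 2 8 4
f 6 2 5
f 6 8 2
f 4 8 3
f 7 5 3
f 3 8 7
f 7 6 5
f 8 6 7
f 9 20 14
f 9 14 10
f 9 10 16
f 9 16 19
f 9 19 20
f 10 14 18
f 14 20 13
f 20 19 11
f 19 16 15
f 16 10 17
f 12 18 13
f 12 13 11
f 12 11 15
f 12 15 17
f 12 17 18
f 13 18 14
f 11 13 20
f 15 11 19
f 17 15 16
f 18 17 10
f 22 21 25
f 22 25 23
f 23 25 26
f 23 26 24
f 25 21 27
f 25 27 26
f 26 27 28
f 26 28 24
f 27 21 29
f 27 29 28
f 28 29 30
f 28 30 24
f 29 21 31
f 29 31 30
f 30 31 32
f 30 32 24
f 31 21 33
f 31 33 32
f 32 33 34
f 32 34 24
f 33 21 35
f 33 35 34
f 34 35 36
f 34 36 24
f 35 21 37
f 35 37 36
f 36 37 38
f 36 38 24
f 37 21 39
f 37 39 38
f 38 39 40
f 38 40 24
f 39 21 41
f 39 41 40
f 40 41 42
f 40 42 24
f 41 21 43
f 41 43 42
f 42 43 44
f 42 44 24
f 43 21 45
f 43 45 44
f 44 45 46
f 44 46 24
f 45 21 22
f 45 22 46
f 46 22 23
f 46 23 24
f 48 50 47
f 51 48 47
f 47 50 49
f 49 51 47
f 48 54 50
f 52 48 51
f 52 54 48
f 50 54 49
f 53 51 49
f 49 54 53
f 53 52 51
f 54 52 53

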